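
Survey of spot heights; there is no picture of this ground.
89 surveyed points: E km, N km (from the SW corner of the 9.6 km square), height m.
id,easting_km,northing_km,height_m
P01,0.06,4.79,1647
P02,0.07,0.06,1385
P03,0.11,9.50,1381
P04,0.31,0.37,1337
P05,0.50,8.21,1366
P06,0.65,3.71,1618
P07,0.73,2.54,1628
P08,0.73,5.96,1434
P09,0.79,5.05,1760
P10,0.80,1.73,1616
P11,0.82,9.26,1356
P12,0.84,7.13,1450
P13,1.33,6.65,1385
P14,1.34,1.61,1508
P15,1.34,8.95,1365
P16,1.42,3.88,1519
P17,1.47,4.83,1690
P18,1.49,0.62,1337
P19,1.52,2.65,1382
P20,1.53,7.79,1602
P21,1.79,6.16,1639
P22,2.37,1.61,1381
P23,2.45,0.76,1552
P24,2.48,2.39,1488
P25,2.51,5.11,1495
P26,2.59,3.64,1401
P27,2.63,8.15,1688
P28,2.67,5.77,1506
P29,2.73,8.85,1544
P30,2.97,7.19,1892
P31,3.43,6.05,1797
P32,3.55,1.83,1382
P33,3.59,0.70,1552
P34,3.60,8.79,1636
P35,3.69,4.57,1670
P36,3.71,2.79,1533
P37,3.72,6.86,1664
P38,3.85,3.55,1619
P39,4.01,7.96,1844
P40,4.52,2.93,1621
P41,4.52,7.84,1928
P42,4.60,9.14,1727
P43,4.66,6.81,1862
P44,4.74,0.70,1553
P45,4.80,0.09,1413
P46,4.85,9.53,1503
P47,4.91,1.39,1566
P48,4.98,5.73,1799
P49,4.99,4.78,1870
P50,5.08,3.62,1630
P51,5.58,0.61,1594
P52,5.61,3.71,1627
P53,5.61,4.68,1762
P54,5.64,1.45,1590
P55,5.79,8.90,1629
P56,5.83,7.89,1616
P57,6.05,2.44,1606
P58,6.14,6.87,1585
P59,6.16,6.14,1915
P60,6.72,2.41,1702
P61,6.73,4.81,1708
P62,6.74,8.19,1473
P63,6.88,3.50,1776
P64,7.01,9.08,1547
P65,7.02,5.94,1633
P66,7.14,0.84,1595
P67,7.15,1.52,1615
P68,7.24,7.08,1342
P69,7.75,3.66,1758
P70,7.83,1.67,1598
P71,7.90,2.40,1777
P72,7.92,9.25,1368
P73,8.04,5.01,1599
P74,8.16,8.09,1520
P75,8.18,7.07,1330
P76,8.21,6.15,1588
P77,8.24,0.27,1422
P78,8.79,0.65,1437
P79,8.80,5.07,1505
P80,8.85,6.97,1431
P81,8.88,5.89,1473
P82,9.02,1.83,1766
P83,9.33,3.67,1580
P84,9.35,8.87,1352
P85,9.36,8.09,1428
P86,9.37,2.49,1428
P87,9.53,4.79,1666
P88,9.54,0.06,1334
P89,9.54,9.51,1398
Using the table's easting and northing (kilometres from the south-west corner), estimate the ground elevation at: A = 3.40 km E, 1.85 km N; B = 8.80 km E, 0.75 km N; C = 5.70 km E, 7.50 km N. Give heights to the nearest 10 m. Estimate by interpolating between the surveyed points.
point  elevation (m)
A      1480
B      1460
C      1610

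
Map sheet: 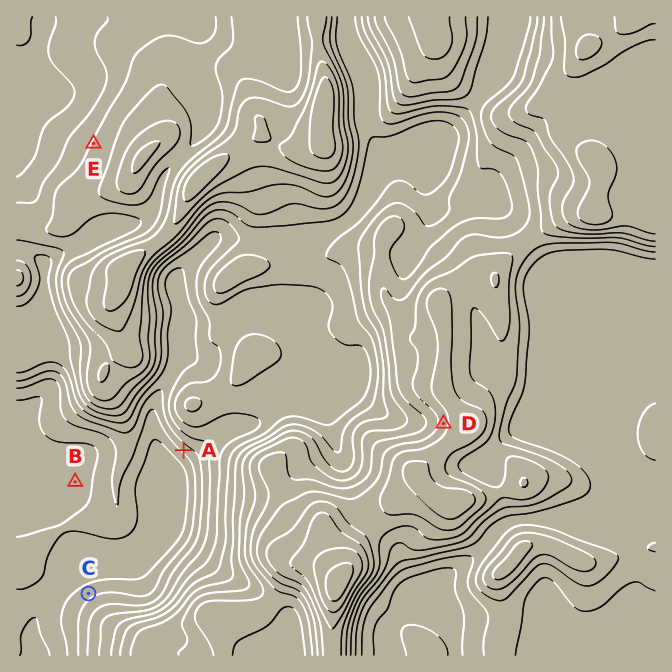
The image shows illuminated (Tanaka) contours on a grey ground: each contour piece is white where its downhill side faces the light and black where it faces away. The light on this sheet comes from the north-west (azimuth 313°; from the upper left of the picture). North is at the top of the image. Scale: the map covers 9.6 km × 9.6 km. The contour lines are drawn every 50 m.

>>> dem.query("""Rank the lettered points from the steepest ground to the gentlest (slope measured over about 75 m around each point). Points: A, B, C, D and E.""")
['A', 'D', 'C', 'E', 'B']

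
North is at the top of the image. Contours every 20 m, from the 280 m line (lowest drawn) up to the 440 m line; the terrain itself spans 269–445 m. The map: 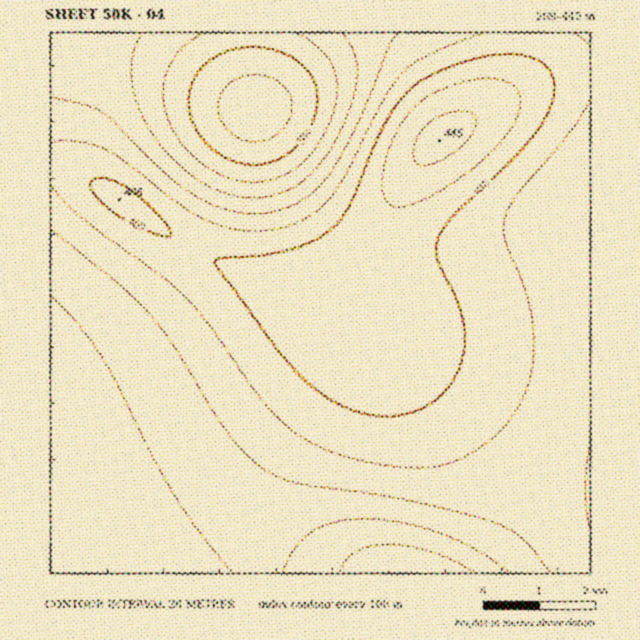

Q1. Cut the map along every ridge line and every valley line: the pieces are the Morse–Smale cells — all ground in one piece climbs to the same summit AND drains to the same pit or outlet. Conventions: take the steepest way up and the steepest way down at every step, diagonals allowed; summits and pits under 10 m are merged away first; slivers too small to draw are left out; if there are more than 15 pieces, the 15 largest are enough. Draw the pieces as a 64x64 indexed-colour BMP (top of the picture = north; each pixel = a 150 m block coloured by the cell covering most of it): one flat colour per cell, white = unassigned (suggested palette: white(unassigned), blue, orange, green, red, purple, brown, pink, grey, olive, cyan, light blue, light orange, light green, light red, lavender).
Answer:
<image width="64" height="64" href="data:image/bmp;base64,Qk12CAAAAAAAAHYAAAAoAAAAQAAAAEAAAAABAAQAAAAAAAAIAAATCwAAEwsAABAAAAAAAAAA////ALR3HwAOf/8ALKAsACgn1gC9Z5QAS1aMAMJ34wB/f38AIr28AM++FwDox64AeLv/AIrfmACWmP8A1bDFACIiIiIiIiIiIiIiIiERERERERERERERERERERERERERIiIiIiIiIiIiIiIiIREREREREREREREREREREREREREiIiIiIiIiIiIiIiIhERERERERERERERERERERERERESIiIiIiIiIiIiIiIiERERERERERERERERERERERERERIiIiIiIiIiIiIiIiIREREREREREREREREREREREREREiIiIiIiIiIiIiIiIhERERERERERERERERERERERERESIiIiIiIiIiIiIiIiERERERERERERERERERERERERERIiIiIiIiIiIiIiIiIhEREREREREREREREREREREREREiIiIiIiIiIiIiIiIiERERERERERERERERERERERERESIiIiIiIiIiIiIiIiIRERERERERERERERERERERERERIiIiIiIiIiIiIiIiIiEREREREREREREREREREREREREiIiIiIiIiIiIiIiIiIRERERERERERERERERERERERESIiIiIiIiIiIiIiIiIhERERERERERERERERERERERERIiIiIiIiIiIiIiIiIiIREREREREREREREREREREREREiIiIiIiIiIiIiIiIiIiERERERERERERERERERERERESIiIiIiIiIiIiIiIiIiIRERERERERERERERERERERERIiIiIiIiIiIiIiIiIiIiEREREREREREREREREREREREiIiIiIiIiIiIiIiIiIiIhERERERERERERERERERERESIiIiIiIiIiIiIiIiIiIiERERERERERERERERERERERIiIiIiIiIiIiIiIiIiIiIhEREREREREREREREREREREiIiIiIiIiIiIiIiIiIiIiIRERERERERERERERERERESIiIiIiIiIiIiIiIiIiIiIhERERERERERERERERERERIiIiIiIiIiIiIiIiIiIiIiIREREREREREREREREREREiIiIiIiIiIiIiIiIiIiIiIhERERERERERERERERERESIiIiIiIiIiIiIiIiIiIiIiIRERERERERERERERERERIiIiIiIiIiIiIiIiIiIiIiIhEREREREREREREREREREiIiIiIiIiIiIiIiIiIiIiIiIRERERERERERERERERESIiIiIiIiIiIiIiIiIiIiIiIhERERERERERERERERERIiIiIiIiIiIiIiIiIiIiIiIiEREREREREREREREREREiIiIiIiIiIiIiIiIiIiIiIiIRERERERERERERERERESIiIiIiIiIiIiIiIiIiIiIiIRERERERERERERERERERIiIiIiIiIiIiIiIiIiIiIiMxEREREREREREREREREREiIiIiIiIiIiIiIiIiIiIiMzERERERERERERERERERESIiIiIiIiIiIiIiIiIiIjMzMRERERERERERERERERERIiIiIiIiIiIiIiIiIiMzMzMxEREREREREREREREREREiIiIiIiIiIiIiIiMzMzMzMzMRERERERERERERERERESIiIiIiIiIiIiIjMzMzMzMzMxERERERERERERERERERIiIiIiIiIiIiMzMzMzMzMzMzMREREREREREREREREREiIiIiIiIiIiMzMzMzMzMzMzMxERERERERERERERERESIiIiIiIiIjMzMzMzMzMzMzMzMRERERERERERERERERIiIiIiIiIjMzMzMzMzMzMzMzMzEREREREREREREREREiIiIiIiIzMzMzMzMzMzMzMzMzMRERERERERERERERESIiIiIiIzMzMzMzMzMzMzMzMzMzERERERERERERERERIiIiIiMzMzMzMzMzMzMzMzMzMzMREREREREREREREREiIiIiMzMzMzMzMzMzMzMzMzMzMzERERERERERERERESIiIjMzMzMzMzMzMzMzMzMzMzMzMxERERERERERERERIiIjMzMzMzMzMzMzMzMzMzMzMzMzEREREREREREREREiIzMzMzMzMzMzMzMzMzMzMzMzMzMxERERERERERERETMzMzMzMzMzMzMzMzMzMzMzMzMzMzMRERERERERERERMzMzMzMzMzMzMzMzMzMzMzMzMzMzMxEREREREREREREzMzMzMzMzMzMzMzMzMzMzMzMzMzMzMRERERERERERETMzMzMzMzMzMzMzMzMzMzMzMzMzMzMzERERERERERERMzMzMzMzMzMzMzMzMzMzMzMzMzMzMzMzEREREREREREzMzMzMzMzMzMzMzMzMzMzMzMzMzMzMzMxERERERERETMzMzMzMzMzMzMzMzMzMzMzMzMzMzMzMzMxERERERERMzMzMzMzMzMzMzMzMzMzMzMzMzMzMzMzMzMREREREREzMzMzMzMzMzMzMzMzMzMzMzMzMzMzMzMzMzMRERERETMzMzMzMzMzMzMzMzMzMzMzMzMzMzMzMzMzMxERERERMzMzMzMzMzMzMzMzMzMzMzMzMzMzMzMzMzMzMREREREzMzMzMzMzMzMzMzMzMzMzMzMzMzMzMzMzMzMzERERETMzMzMzMzMzMzMzMzMzMzMzMzMzMzMzMzMzMzMRERERMzMzMzMzMzMzMzMzMzMzMzMzMzMzMzMzMzMzMxEREREzMzMzMzMzMzMzMzMzMzMzMzMzMzMzMzMzMzMzERERETMzMzMzMzMzMzMzMzMzMzMzMzMzMzMzMzMzMzMRERER"/>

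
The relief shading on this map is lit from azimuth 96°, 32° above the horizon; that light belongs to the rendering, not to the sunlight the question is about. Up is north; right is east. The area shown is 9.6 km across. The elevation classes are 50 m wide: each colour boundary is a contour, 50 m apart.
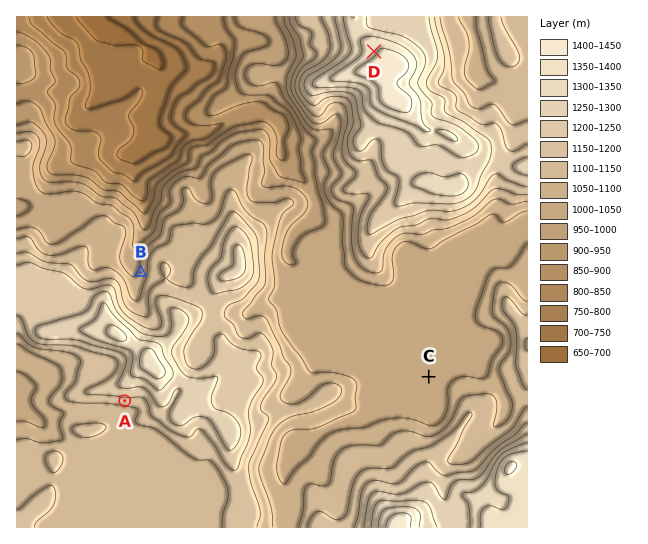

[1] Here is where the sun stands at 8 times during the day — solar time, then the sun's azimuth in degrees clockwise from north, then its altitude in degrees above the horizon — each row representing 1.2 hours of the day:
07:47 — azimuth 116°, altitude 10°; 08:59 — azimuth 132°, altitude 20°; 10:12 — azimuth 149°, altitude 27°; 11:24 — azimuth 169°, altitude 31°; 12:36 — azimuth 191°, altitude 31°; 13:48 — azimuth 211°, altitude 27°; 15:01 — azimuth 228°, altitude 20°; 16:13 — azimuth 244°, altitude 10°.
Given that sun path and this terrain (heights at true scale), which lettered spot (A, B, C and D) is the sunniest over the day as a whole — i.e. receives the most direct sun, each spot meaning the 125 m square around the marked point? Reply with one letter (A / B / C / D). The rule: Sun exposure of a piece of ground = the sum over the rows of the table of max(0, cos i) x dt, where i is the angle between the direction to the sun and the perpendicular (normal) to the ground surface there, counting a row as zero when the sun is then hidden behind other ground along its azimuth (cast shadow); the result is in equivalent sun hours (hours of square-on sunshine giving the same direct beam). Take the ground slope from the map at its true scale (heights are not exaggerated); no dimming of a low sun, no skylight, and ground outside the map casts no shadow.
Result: A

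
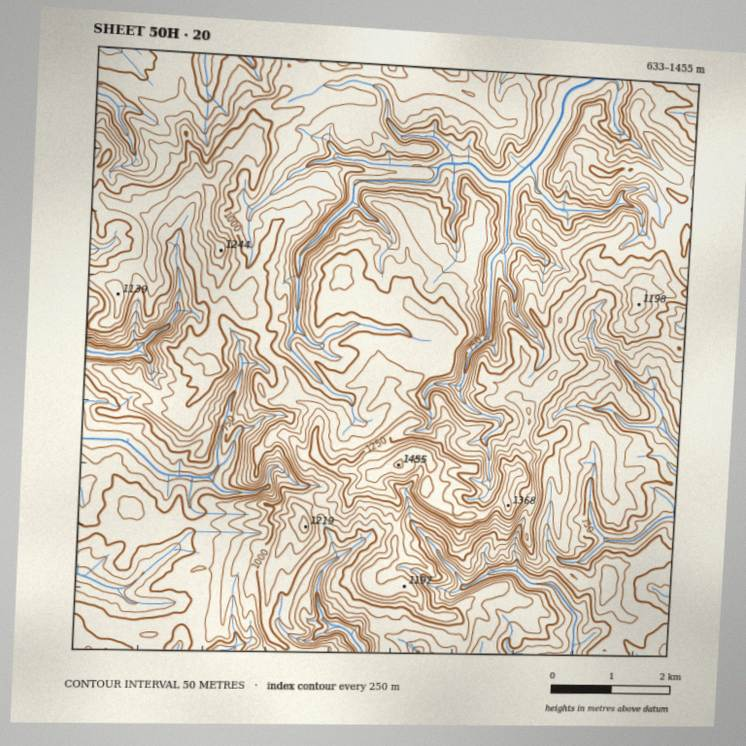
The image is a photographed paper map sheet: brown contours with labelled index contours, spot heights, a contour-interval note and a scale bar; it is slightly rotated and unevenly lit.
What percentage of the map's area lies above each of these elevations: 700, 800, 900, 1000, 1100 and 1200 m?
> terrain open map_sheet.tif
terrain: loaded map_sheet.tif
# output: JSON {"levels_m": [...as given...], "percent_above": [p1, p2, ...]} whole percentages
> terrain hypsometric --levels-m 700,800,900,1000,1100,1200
{"levels_m": [700, 800, 900, 1000, 1100, 1200], "percent_above": [91, 70, 50, 27, 9, 4]}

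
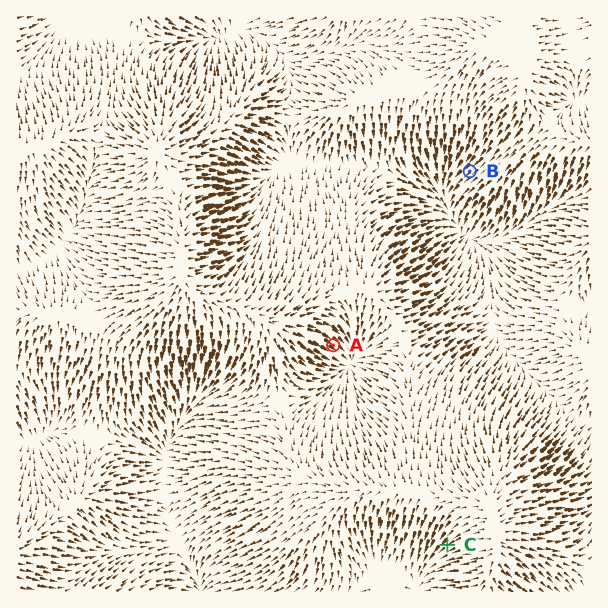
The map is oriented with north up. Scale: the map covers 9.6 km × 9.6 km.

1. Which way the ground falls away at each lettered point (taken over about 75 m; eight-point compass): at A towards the SE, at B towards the SW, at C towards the SW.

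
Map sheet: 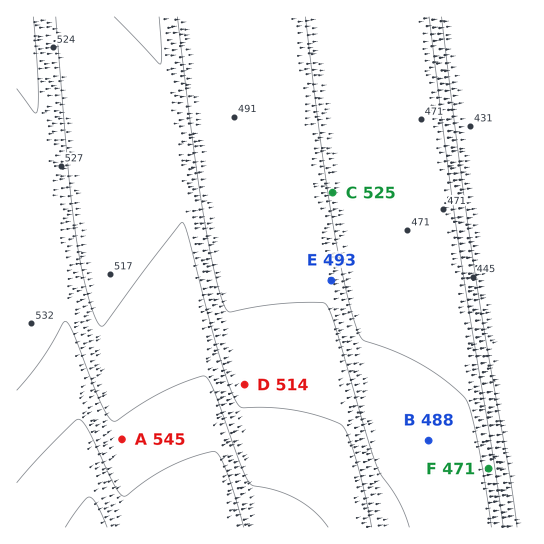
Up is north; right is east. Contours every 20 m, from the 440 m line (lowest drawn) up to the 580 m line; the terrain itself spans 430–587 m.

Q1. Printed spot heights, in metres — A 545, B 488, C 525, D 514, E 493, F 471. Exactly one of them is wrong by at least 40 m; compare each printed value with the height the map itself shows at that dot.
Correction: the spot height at C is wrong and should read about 475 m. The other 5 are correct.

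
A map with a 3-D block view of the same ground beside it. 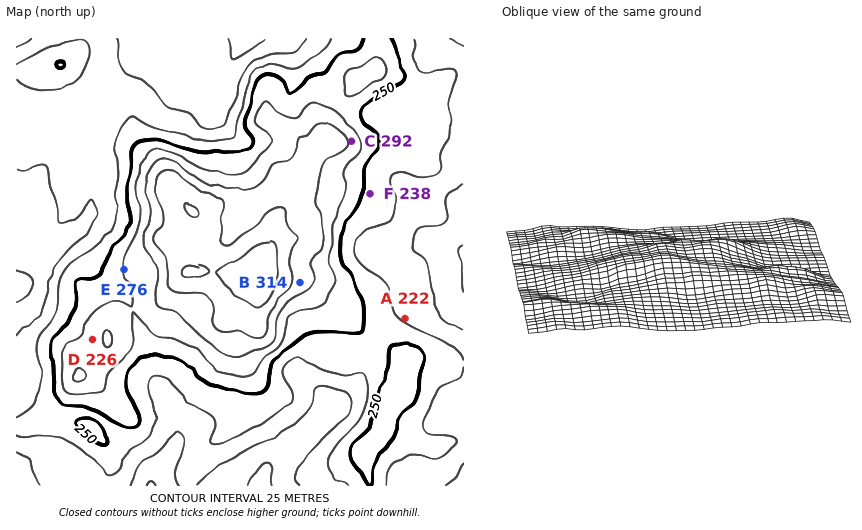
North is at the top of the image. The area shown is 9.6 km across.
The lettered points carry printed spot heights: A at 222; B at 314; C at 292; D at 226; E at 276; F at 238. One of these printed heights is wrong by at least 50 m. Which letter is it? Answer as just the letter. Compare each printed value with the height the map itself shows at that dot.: D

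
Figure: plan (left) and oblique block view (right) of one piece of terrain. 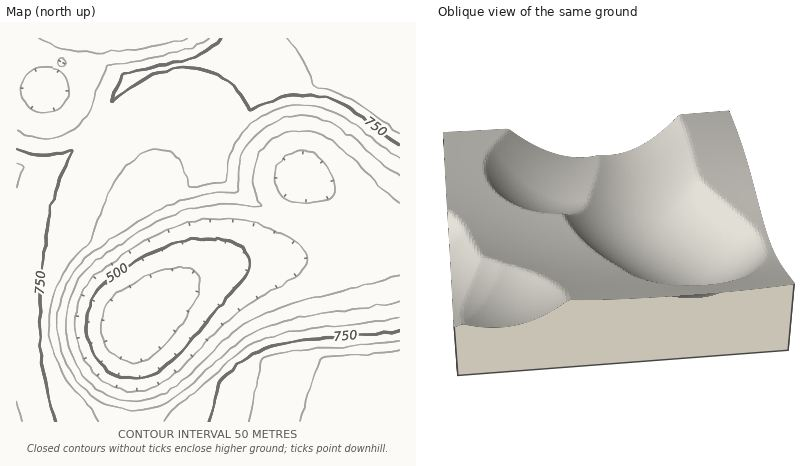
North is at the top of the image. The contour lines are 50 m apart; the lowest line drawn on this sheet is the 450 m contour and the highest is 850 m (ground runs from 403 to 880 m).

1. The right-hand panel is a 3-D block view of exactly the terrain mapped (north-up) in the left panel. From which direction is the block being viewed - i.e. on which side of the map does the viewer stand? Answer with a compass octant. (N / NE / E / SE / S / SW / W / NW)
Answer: W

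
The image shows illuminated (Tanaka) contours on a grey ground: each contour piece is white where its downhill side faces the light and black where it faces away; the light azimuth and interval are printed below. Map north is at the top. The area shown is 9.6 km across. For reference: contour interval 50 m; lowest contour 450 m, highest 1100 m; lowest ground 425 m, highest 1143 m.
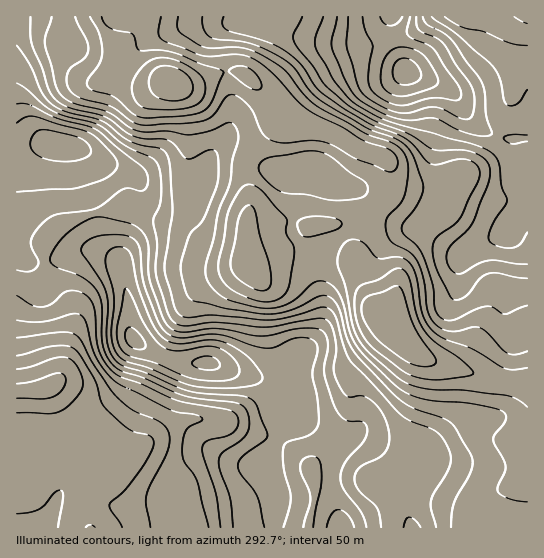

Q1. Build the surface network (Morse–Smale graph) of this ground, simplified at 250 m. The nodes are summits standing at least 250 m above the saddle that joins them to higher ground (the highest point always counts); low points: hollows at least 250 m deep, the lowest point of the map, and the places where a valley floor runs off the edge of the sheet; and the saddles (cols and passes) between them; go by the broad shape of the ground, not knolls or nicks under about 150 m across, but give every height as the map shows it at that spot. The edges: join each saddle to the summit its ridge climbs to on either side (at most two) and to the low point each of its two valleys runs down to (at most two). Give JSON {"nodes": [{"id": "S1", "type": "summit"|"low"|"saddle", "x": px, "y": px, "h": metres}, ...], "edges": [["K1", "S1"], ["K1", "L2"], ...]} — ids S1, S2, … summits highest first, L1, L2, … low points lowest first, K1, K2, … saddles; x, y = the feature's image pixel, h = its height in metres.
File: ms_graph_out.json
{"nodes": [
{"id": "S1", "type": "summit", "x": 174, "y": 82, "h": 1143},
{"id": "S2", "type": "summit", "x": 49, "y": 387, "h": 1015},
{"id": "L1", "type": "low", "x": 406, "y": 71, "h": 425},
{"id": "L2", "type": "low", "x": 134, "y": 339, "h": 484},
{"id": "K1", "type": "saddle", "x": 245, "y": 165, "h": 920},
{"id": "K2", "type": "saddle", "x": 94, "y": 214, "h": 702}],
"edges": [["K1", "S1"], ["K1", "L1"], ["K1", "L2"], ["K2", "S1"], ["K2", "S2"], ["K2", "L2"]]}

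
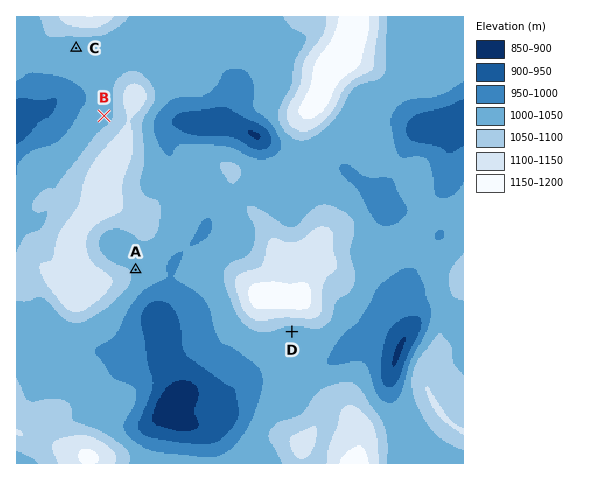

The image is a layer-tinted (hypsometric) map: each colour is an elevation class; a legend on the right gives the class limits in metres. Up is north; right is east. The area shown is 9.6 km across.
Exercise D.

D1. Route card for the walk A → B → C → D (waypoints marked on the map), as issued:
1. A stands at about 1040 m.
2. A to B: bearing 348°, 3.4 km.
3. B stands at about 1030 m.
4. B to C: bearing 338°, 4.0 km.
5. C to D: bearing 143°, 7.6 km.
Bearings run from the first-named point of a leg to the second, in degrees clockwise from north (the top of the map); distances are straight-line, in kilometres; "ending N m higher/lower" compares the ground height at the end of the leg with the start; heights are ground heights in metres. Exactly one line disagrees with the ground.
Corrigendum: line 4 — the distance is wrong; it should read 1.6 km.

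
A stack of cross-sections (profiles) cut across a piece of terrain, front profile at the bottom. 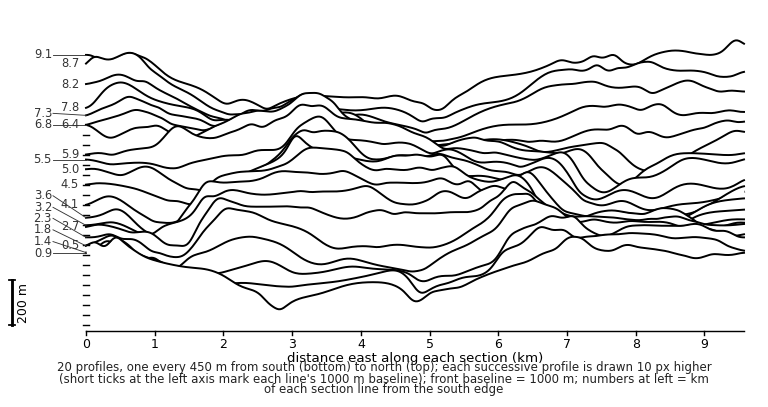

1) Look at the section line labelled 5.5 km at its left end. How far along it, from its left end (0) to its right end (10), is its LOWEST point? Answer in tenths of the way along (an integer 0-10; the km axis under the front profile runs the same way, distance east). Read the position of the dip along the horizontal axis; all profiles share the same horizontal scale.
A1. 8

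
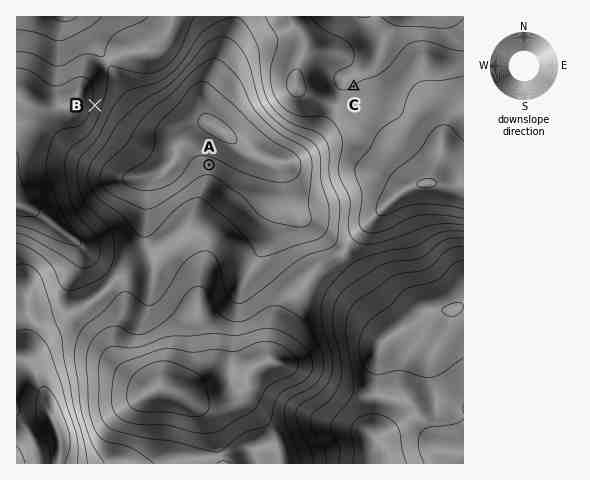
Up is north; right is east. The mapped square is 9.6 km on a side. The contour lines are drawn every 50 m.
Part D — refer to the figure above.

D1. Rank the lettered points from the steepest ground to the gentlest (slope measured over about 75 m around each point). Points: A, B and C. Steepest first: B A C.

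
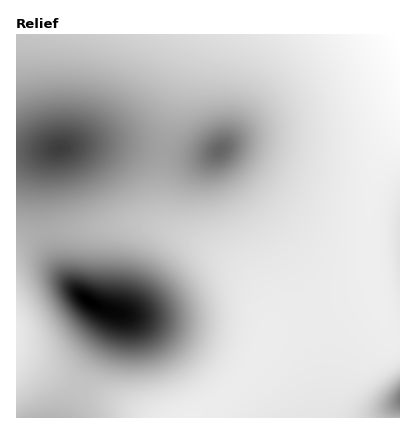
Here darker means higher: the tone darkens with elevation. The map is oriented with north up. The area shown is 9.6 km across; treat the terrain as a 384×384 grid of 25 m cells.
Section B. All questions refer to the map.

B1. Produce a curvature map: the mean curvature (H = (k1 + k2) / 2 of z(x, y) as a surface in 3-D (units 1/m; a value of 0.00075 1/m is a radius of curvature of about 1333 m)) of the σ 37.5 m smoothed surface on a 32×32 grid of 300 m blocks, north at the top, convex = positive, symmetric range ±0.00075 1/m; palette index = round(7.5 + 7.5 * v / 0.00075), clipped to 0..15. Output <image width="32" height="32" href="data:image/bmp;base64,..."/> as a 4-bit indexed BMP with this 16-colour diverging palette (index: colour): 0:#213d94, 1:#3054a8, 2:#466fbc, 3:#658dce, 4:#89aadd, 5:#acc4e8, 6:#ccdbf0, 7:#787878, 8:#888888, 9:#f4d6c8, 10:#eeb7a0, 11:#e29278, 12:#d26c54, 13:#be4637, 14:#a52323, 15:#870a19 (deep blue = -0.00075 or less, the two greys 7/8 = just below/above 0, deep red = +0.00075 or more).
<image width="32" height="32" href="data:image/bmp;base64,Qk12AgAAAAAAAHYAAAAoAAAAIAAAACAAAAABAAQAAAAAAAACAAATCwAAEwsAABAAAAAAAAAAlD0hAKhUMAC8b0YAzo1lAN2qiQDoxKwA8NvMAHh4eACIiIgAyNb0AKC37gB4kuIAVGzSADdGvgAjI6UAGQqHAIiIh3d3d3d3d3d3iHd3eKt3iId3d3d3d3d3d3h3d3eMd3d3d3d3d3d3d3d4h3d2V3d3d3d3d3d3d3d3d4h3d1R3d3dnd3d3d3d3d3eIh3d1d3dmd4iIiHd3d3d3iIiHd3d2Z3iZmZiHd3d3d4iIh3d2Zmeaq6qYh3d3d3eIiId3dmZpu7u6mId3d3d3iIiHd3Zmr+qqqph3d3d3d4iId3d2af+omZmHd3d3d3eIiHd3d4zpd4iId3d3d3d3iIh3d3eahmd3d3d3d3d3d3iHd3d4h2Zmd3d3d3d3d3d3h3d3d3dmZmd3d3d3d3d3d3d3d3d3dnd3d3d3d3d3d3d3d3d3d3d3d3d3d3d3d3d3d3d3d3d3d3d3d3d3d3d3d3d3d3d3d3d3d3d3d3d3d3d3d3eIiIh3d3d3iId3d3d3d3d3iIiIiId3d4mYd3d3d3d3d4mZmYiId3eKu4d3d3d3d3eJq6mYiId3ec2od3d3d3d3iJmZmIiHd3ibqId3d3d3d4iIiIiIh3d3eIiHd3d3d3eIiIiIiId3d3eIh3d3d3d3d3d3d3d3d3d3d3d3d3d3d3d3d3d3d3d3d3d3d3d3d3d3d3d3d3d3d3d3d3d3d3d3d3d3d3d3d3d3d3d3d3d3d3d3d3d3d3d3d3d3d3d3d3d3d3d3d3d3d3d3d3d3d3d3"/>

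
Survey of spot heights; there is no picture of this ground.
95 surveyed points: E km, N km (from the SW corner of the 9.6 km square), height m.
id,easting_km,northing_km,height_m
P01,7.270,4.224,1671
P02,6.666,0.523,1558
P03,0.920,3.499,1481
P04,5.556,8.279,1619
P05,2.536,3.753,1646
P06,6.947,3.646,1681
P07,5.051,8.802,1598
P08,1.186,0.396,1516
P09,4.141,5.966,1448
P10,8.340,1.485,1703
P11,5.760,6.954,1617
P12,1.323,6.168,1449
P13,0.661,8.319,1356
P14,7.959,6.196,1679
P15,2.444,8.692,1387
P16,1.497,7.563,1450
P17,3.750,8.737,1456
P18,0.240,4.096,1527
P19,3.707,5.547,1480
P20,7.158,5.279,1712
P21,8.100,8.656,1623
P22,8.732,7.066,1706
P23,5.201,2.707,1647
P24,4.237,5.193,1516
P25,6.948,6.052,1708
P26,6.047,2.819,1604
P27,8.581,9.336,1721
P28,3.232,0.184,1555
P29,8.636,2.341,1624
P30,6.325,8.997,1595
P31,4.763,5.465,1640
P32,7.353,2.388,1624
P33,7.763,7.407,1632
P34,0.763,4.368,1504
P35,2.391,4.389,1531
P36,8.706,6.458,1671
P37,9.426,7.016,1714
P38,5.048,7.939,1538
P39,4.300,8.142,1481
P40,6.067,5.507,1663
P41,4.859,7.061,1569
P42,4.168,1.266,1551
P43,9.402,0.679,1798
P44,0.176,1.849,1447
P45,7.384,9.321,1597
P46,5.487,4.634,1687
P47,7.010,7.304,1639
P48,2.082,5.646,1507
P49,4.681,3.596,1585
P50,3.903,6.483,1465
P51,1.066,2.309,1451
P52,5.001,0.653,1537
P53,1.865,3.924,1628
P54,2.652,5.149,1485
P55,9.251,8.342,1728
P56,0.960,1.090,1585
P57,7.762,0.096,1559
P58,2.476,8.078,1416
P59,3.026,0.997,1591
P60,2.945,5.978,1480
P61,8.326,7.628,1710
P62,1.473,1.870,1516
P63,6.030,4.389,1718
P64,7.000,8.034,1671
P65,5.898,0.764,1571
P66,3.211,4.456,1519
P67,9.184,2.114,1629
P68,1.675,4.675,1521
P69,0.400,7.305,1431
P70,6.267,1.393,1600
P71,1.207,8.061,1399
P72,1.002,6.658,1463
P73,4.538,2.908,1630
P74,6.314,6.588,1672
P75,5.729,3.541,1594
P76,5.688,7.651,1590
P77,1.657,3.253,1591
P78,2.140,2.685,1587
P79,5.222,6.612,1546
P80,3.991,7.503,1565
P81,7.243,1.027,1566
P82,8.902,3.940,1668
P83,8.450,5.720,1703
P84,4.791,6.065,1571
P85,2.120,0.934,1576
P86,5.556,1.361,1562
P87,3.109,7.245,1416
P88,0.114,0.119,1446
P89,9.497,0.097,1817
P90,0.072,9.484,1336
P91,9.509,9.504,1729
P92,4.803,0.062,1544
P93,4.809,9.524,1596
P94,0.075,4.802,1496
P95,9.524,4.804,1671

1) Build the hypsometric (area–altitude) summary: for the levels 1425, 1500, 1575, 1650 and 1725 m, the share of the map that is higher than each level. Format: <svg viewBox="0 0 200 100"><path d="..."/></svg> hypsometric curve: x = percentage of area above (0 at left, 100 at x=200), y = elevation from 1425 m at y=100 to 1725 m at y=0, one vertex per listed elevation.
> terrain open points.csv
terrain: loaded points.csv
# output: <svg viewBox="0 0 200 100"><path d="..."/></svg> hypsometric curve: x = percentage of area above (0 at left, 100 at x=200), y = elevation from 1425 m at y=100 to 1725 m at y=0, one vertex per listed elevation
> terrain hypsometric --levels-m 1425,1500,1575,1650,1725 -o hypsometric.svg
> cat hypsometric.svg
<svg viewBox="0 0 200 100"><path d="M184 100l-34-25-41-25-55-25-48-25"/></svg>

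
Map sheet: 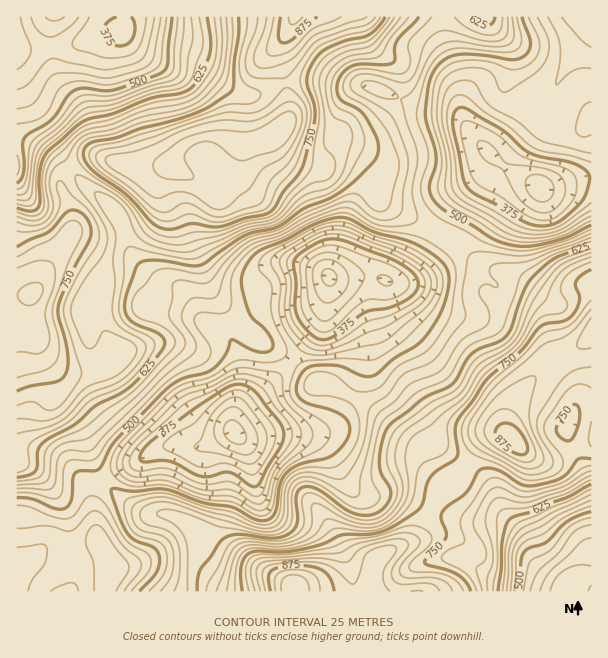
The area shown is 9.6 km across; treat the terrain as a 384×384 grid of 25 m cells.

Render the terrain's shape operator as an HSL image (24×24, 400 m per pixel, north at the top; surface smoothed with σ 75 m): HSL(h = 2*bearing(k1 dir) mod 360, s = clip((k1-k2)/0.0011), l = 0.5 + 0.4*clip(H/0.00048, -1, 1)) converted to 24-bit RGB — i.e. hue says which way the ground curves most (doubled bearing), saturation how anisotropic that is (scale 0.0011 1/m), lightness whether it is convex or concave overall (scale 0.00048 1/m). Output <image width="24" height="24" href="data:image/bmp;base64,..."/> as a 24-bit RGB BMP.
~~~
<image width="24" height="24" href="data:image/bmp;base64,Qk32BgAAAAAAADYAAAAoAAAAGAAAABgAAAABABgAAAAAAMAGAAATCwAAEwsAAAAAAAAAAAAAY5J0l490uJ6DNk95JGdIh3dIqkFlarJ8WkCZpGHCvfT11+v0vpnfYDu7xFplL7sSF3so14auz3GU6CshVruKVS14OVRcOXtWTHxKfoldmrJsezOBbisiKkoVXHw6lshnH2OEzf70uvv6zVDH60qVyx3Tv7Hx/8zyDrpxL1IGaUYU6vHIki5kWiJYX6l7Q4GMlHCEc3dBlr9AKBM4wmutl5LMNNuxoevPR/H0KvpTKQoYQxMAnY0NYO6MLZuu7kuk/pbMymjXXr+iv5xUzBN5T4M9iZ1HKkIoWUonkctpa6jAGiJ+h/Xz1N73z+/8f7XoxFSjiEs1LQAz35ltz/zUL6UwJBMPHyMQ+HZAuWxXtYZdd3REmhhVxZRWg2xBRX9bSuSxeva2UTFyP+OYAv+ZUpU/yqowPyIkon08gh54AgRo1vXb5MSdcQ9apDqIMFVgi9FUwpmoxJ6omy+Pgypp27ScsbfXbli7n7bldi9GbDJXlutOGCkKCi0GoJYrVjkwWcJVWiFsIHJvseQks0IgfkJ/jkajtZS7gsmCUJB90x5GmhBRctGrzv3sgYfw3DP/vDMqm1E9OKVyxZZ4nGRdK2E6MVsgYas0M1chIxEYTF4teYAbl5UoSl0+R2Rumr2qzq/AcTaXnVTPwL7q1PfpqtFZNBs4az6bXW2m58jXWKivgHZSuH1zbpWVQnRtnqJIJkksLjBTjV6Ds5xlebZTTop0K8+qW6h7koRnenK/RVrK1qWl1LRyyS1GRW5yLFlhX396hLJg1HXPu2fGoLR8hHOZcEyGoF1LVIpCGUpJLKxzhqHZ393uhcPYR4mmald9ZalnU3hbQDVRw7iL4Jmsv32VrWqXOGNuoYKni8CVOILAsnLQ7M/hine6TleviaPVspHkPT7Wb8ahAN2RieDf2H3Vc1GWW4eanIJ+dVJzSJCIVMWO03TT6Z69wXS1lGamf5iisd2sLSV2V556rePX0aDxqJvkV2jImTqXbHy6ueDLXdS8Gzk/iEBKs3B/W2KHiWRkgWuBWqtbT304Gysm46yGpYHP63zku7dlo9JBHhg5tNJsN20iUzIfpnoxVSMxbatSWLGPydVrRG84IiZARHJyna93T2+imGq3sVmZs31HbYBFJk9hqtpkb2MuODOUyaq83pyWHUJVtMxopz6HSIqDmVFblkNLa85pSl961cqkZZyuHkBcNzJbt8ZAOUMmKiQVgk8uyKWKkqyFK1ZlZrpw0mqyQb5esoGd3oSMpEyoOqVTpkeNcSo4ZDMllcxcj7E4HlUhgLUZikoZIhEYM0cjn4sjNhkRS04jLaMmV85QjrjEc7blNorip7Lf1cbvY6TA53vK3KexdLS/WBWBxjaDkb6Xs29j0n8sVEUial4OY3ogHzgqKkUoezIkUKxHYtnDhuLVgNvAZ9imQbSiJZisTX2ysmCEFQuoxxAh8+3Yf0K9MwAw26lll8iVkjOn7s/dsmbn1+7wZXPPaUinF1OBmLrYzvLtdeXob9vTic3Ig3mjdndQKUAmGSATdY0uMwAo8/+Dw+skMwARQI8Ztu/Aql6QXLHNm7jQuJHW3bPLnDvHrXfTJaPcT+HWuMybTqFUSpgvNWYvZTw1l2w+OyooPjsmXHgrOxdq+PnSkwBvooPz0Pr7f4i+m6TBb7Gxf0lmrJtorl9RebuHR3zUw6HYL4GPwryVoXael8KAKlh0XkRnpDIyUBYYPmEkTXgnAPjgib7cvZ750+34v4/loIXW45zivV6/an6soJHH1ZXHwtaJGGBntXCBZ46xgLOTlX+ivNOvOxxnUiVEey1Kr53Rkp3ajbPMPZB8I0QvlMpXfp9Ym2mdeaieWoPC3abvzaPkY2a5x4DX9dbWH2y1ZZ/DiYe6pHOiqKBfuqhCKgcsfTZga8ikgsitYGWaqY+eeVl6SH5vTd1PRJdsUXmGupemb1SYbjU61G01b0AcQ2Ik9/eSw02MGWVJgjAyfhIX4sxLkj1UKBRhiqvBib+LYYFlWG19i5yFbGB+d7mBVrpRW11FOmc3YVsjSRMLbnoymTRW6X2Df7lByvMVdlMqUCoWKBcLQdUny+alXzRdM01VSGYwvqE7XZtNPYh9eZyKeG1Rm8AvWG41Xn9KOkFWaTFWonpmZo9XRENlzsOj7a/N2sGMeEBZfkJiVMyBFeN6tFdcwjG5hzuJkJhOZ+mEiNPSQ3+pXI99p2B1x697SptEW3hFK0FCP1huondtklllV4GCgrZYp1x1+s/Jlki3kXS30dimNpx0PHpqTkCSlljDzejYmPDHTWaialCRhGmE"/>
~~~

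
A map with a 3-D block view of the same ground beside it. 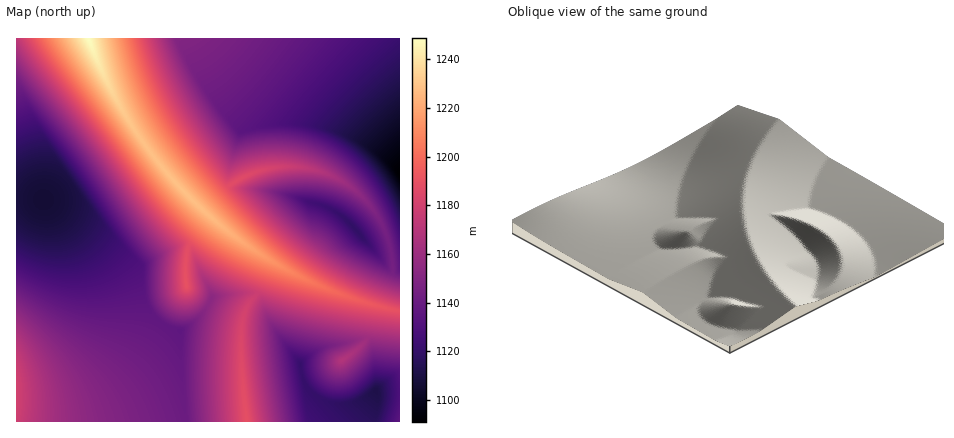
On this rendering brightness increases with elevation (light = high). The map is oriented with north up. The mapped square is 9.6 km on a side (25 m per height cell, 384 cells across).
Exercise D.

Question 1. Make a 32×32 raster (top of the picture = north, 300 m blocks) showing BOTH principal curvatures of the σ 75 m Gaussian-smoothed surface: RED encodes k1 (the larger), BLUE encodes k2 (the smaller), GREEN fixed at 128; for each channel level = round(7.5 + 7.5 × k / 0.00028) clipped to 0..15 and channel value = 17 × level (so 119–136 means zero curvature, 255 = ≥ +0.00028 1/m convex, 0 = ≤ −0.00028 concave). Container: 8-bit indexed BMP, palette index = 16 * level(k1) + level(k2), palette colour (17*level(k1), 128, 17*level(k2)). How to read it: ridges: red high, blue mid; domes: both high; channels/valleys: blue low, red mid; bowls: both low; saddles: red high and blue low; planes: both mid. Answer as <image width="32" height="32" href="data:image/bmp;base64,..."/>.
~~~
<image width="32" height="32" href="data:image/bmp;base64,Qk02CAAAAAAAADYEAAAoAAAAIAAAACAAAAABAAgAAAAAAAAEAAATCwAAEwsAAAABAAAAAAAAAIAAABGAAAAigAAAM4AAAESAAABVgAAAZoAAAHeAAACIgAAAmYAAAKqAAAC7gAAAzIAAAN2AAADugAAA/4AAAACAEQARgBEAIoARADOAEQBEgBEAVYARAGaAEQB3gBEAiIARAJmAEQCqgBEAu4ARAMyAEQDdgBEA7oARAP+AEQAAgCIAEYAiACKAIgAzgCIARIAiAFWAIgBmgCIAd4AiAIiAIgCZgCIAqoAiALuAIgDMgCIA3YAiAO6AIgD/gCIAAIAzABGAMwAigDMAM4AzAESAMwBVgDMAZoAzAHeAMwCIgDMAmYAzAKqAMwC7gDMAzIAzAN2AMwDugDMA/4AzAACARAARgEQAIoBEADOARABEgEQAVYBEAGaARAB3gEQAiIBEAJmARACqgEQAu4BEAMyARADdgEQA7oBEAP+ARAAAgFUAEYBVACKAVQAzgFUARIBVAFWAVQBmgFUAd4BVAIiAVQCZgFUAqoBVALuAVQDMgFUA3YBVAO6AVQD/gFUAAIBmABGAZgAigGYAM4BmAESAZgBVgGYAZoBmAHeAZgCIgGYAmYBmAKqAZgC7gGYAzIBmAN2AZgDugGYA/4BmAACAdwARgHcAIoB3ADOAdwBEgHcAVYB3AGaAdwB3gHcAiIB3AJmAdwCqgHcAu4B3AMyAdwDdgHcA7oB3AP+AdwAAgIgAEYCIACKAiAAzgIgARICIAFWAiABmgIgAd4CIAIiAiACZgIgAqoCIALuAiADMgIgA3YCIAO6AiAD/gIgAAICZABGAmQAigJkAM4CZAESAmQBVgJkAZoCZAHeAmQCIgJkAmYCZAKqAmQC7gJkAzICZAN2AmQDugJkA/4CZAACAqgARgKoAIoCqADOAqgBEgKoAVYCqAGaAqgB3gKoAiICqAJmAqgCqgKoAu4CqAMyAqgDdgKoA7oCqAP+AqgAAgLsAEYC7ACKAuwAzgLsARIC7AFWAuwBmgLsAd4C7AIiAuwCZgLsAqoC7ALuAuwDMgLsA3YC7AO6AuwD/gLsAAIDMABGAzAAigMwAM4DMAESAzABVgMwAZoDMAHeAzACIgMwAmYDMAKqAzAC7gMwAzIDMAN2AzADugMwA/4DMAACA3QARgN0AIoDdADOA3QBEgN0AVYDdAGaA3QB3gN0AiIDdAJmA3QCqgN0Au4DdAMyA3QDdgN0A7oDdAP+A3QAAgO4AEYDuACKA7gAzgO4ARIDuAFWA7gBmgO4Ad4DuAIiA7gCZgO4AqoDuALuA7gDMgO4A3YDuAO6A7gD/gO4AAID/ABGA/wAigP8AM4D/AESA/wBVgP8AZoD/AHeA/wCIgP8AmYD/AKqA/wC7gP8AzID/AN2A/wDugP8A/4D/AIeHh4eHh4eHh4eHiIiHhYeIiJjXh4eHd4WHh4eHhnV3h4eHh4eHh4eHh4eIiIaFiIiIqMeHh4d2dYWDg4V2dXeHh4eHh4eHh4eHh4iIhoaIiIi4t4eHh3WClJeXlXJkd4eHh4eHh4eHh4eHiIiGhoiIiMinh4eHc5OoqKiHdXN1h4eHh4eHh4eHh4eIiIWGiIiIyKeHh3dxlqjZuYiFhoWHh4eHh4eHh4eHh4eIhYaIiIjYl4eHdWKCpdj4yISHh4eHh4eHh4eHh4eHh4eFhoiIiNiXh3Zxh4eDgIDTpIeIh4eHh4eHh4eHh4eHhnN1h4iI2Jd3coaHh4eHh4WGh4eHh4eHh4eHh4eHh4WTlpKDh4jIt3Rzh4eHh4eHh4eHiIeHh4eHh4eHh4eGk6eop5GFiJjXc4eHh4eHh4eo2Pf3h4eHh4eHh4eHh4SWqMjppWCDg7SUh4eHh5jY9+e3h4eHh4eHh4eHh4eHg4eIuPmShIeHhoeHh6j497eHd3d3d3d3d3eHh4eHh4dzh4i45nCHh4eHh5j496eHd3d3d3Wzd3d3d3d3h4eHhXN0hrjkhIeHh4jY96eHd3d3d3d2gPd3d3d3d3eHh4WEh4eElMOHh4eo+MeHd3d3h4Z2dnCl+Hd3d3d3d3eGg4eHh4eHhoeI2PiXh3d3d3aHh4dwdOfId3d3d3d3doOHh4eHh4eHiOjYh4eHd3d3doeHcXOH94h3d3d3d3dzhoeHh4eHh5j4x4eHh4d3d3d1hIBzh/fIh3d3d3d3dHaHh4eHh4eY+LeHh4eHdnVycGBydofX+IiHd3d3d3V0d4eHh4eHmPi3h4eUonBwcXN2d3eX9/iIh4d3d3d2c3d3h4eHh4j4t4eHh4Pn99enl6fH9/jIiIeHhHd3d3N2d3eHh4eH6NeHh4eHdIaYyPj4+Oi4iIeHh4SEd3d1dHd3d4eHh8jnh4eHh4eGhIiIiIiIh4eHh4aDhXd3d3N3d3d3h4eY94eHh4eHh4dzhoeHh4eHh4aDg4Z3d3d1dXeHh4eHh/enh4eHh4eHdXSDg4ODg4ODhIaHh4d3d3OHh4eHh4e354eHh4eHh3Z0h4eHh4eHh4eHh4eHh4eFhYeHh4eHh/eXh4eHh4d3c4eIiIiHh4eHh4eHh4eHh4OHh4eHh4fYx4eHh4eHh3SGiIiIiIiHh4eHh4eHh4eHhIeHh4eHiPeHh4eHh4d2dIeIiIiIiIiHh4eHh4eHh4eGh4eHh4fI14eHh4eHd3OHiIiIiIiIiIeHh4eHh4eHh4eHh4eHiPiXh4eHh4d1dYiIiIiIiIiIh4eHh4eHh4eHh4eHh4eo54eHh4eHd3OHiIiIiIiIiIiHh4eHh4eHh4c="/>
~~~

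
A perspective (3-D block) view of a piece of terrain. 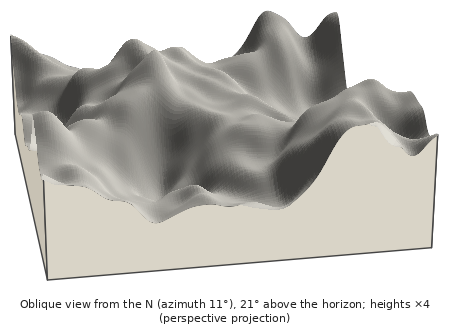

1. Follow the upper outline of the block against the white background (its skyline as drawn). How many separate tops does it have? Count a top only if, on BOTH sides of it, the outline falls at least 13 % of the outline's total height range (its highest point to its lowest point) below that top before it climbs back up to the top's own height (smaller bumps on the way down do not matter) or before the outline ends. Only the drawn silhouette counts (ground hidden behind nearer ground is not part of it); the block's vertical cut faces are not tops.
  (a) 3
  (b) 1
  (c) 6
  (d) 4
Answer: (a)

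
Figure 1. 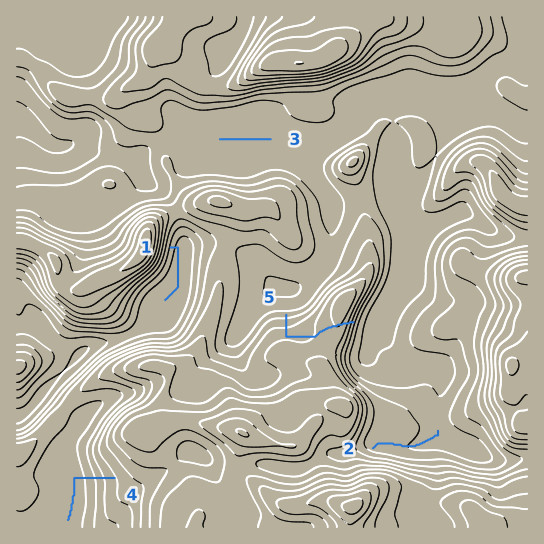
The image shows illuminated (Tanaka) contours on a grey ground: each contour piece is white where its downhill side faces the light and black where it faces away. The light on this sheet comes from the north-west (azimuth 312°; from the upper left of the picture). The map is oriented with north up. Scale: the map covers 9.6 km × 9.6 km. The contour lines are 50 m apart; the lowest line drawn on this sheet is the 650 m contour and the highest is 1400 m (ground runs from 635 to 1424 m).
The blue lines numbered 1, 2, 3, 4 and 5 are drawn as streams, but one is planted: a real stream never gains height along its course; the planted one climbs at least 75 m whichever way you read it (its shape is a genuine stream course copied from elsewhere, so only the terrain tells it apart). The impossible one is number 5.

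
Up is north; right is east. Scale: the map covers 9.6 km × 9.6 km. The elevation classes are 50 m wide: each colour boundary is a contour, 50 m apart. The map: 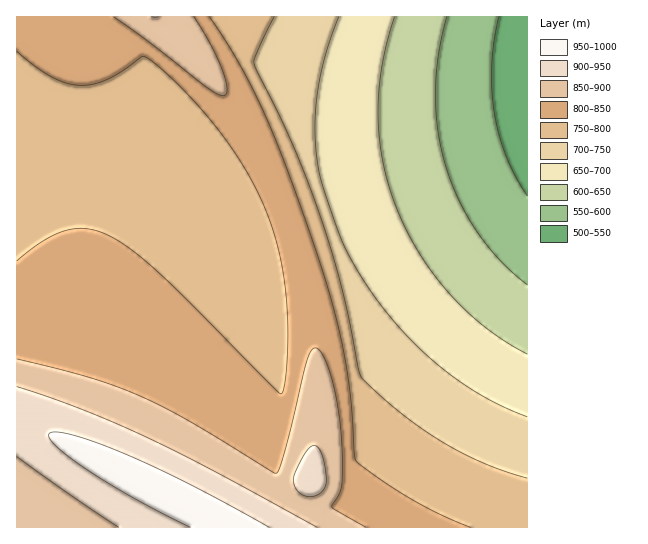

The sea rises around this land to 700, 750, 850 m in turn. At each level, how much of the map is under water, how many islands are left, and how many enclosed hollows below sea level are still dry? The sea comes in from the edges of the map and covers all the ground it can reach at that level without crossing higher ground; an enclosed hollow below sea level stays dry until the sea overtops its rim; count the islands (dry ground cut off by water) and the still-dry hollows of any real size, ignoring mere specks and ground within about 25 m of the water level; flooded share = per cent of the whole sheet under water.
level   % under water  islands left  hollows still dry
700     25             0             0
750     34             0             0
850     83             0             0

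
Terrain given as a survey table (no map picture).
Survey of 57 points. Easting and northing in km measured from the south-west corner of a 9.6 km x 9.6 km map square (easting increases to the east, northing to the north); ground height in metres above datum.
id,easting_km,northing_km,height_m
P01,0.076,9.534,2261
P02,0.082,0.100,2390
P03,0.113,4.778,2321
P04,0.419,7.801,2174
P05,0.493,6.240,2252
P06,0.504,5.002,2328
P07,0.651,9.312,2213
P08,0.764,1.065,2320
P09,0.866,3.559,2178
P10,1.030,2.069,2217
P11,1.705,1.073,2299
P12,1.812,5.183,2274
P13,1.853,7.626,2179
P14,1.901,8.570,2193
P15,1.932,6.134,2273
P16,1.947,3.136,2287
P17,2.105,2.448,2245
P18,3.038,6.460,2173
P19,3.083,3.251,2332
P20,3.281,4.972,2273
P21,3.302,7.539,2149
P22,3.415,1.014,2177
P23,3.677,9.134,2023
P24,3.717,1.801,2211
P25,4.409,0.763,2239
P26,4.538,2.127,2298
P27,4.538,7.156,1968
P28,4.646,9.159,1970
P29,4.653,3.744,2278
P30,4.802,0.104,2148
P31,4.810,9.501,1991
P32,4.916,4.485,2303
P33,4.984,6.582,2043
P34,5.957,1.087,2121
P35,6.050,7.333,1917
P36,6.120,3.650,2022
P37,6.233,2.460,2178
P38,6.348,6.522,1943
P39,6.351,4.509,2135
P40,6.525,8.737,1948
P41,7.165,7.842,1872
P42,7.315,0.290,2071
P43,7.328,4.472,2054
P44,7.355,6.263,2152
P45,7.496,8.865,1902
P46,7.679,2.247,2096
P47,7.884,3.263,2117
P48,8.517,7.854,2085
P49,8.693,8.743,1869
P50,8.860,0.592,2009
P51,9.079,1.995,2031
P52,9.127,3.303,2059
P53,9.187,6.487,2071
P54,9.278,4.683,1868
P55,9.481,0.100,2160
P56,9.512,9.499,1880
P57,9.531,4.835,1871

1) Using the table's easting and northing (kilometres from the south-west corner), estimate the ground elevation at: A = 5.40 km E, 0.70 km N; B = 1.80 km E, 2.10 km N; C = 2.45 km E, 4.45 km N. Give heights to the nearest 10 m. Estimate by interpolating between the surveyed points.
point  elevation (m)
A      2140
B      2270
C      2230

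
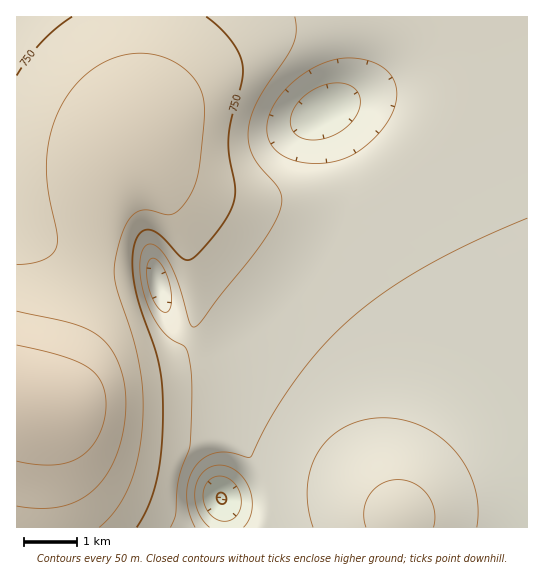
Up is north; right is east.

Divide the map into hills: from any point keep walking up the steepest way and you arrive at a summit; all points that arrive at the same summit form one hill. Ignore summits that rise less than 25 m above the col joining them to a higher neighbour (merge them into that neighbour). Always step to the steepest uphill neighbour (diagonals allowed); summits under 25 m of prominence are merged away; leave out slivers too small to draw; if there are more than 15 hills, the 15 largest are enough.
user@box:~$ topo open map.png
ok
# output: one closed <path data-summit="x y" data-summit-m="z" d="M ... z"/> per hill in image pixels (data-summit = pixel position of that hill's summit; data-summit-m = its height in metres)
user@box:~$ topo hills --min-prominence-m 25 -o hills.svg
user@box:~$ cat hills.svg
<path data-summit="133 145" data-summit-m="844" d="M527 16l-510 0-1 210 9 7 20 11 50 19 19 4 25-2 12 3 5 6 11 39 12 19 20 11 43 10 17 7 63 40 9-1 27-15 15-5 29-6 23 0 34 7 24 9 31 19 13 12z"/><path data-summit="37 405" data-summit-m="947" d="M17 227l-1 300 210 1 1-9-5-20 7 4 14 2 27-1 3-5 8-33 12-25 12-18 27-24-10 1-11-5-22-18-30-17-17-7-39-9-18-8-9-7-9-16-11-39-5-6-12-3-25 2-19-4-50-19z"/><path data-summit="399 517" data-summit-m="719" d="M425 373l-23 0-29 6-31 13-17 12-20 19-12 18-12 25-9 36-5 3-24 0-20-5 4 27 300 1 1-107-14-13-31-19-24-9z"/>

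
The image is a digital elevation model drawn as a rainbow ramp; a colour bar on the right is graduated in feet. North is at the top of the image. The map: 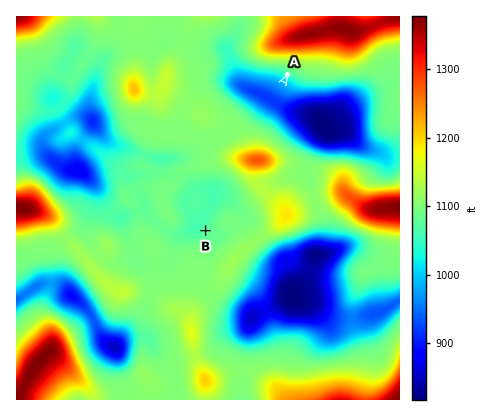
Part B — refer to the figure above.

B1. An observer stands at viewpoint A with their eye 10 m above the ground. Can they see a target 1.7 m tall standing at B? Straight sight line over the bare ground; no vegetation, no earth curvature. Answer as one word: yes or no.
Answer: no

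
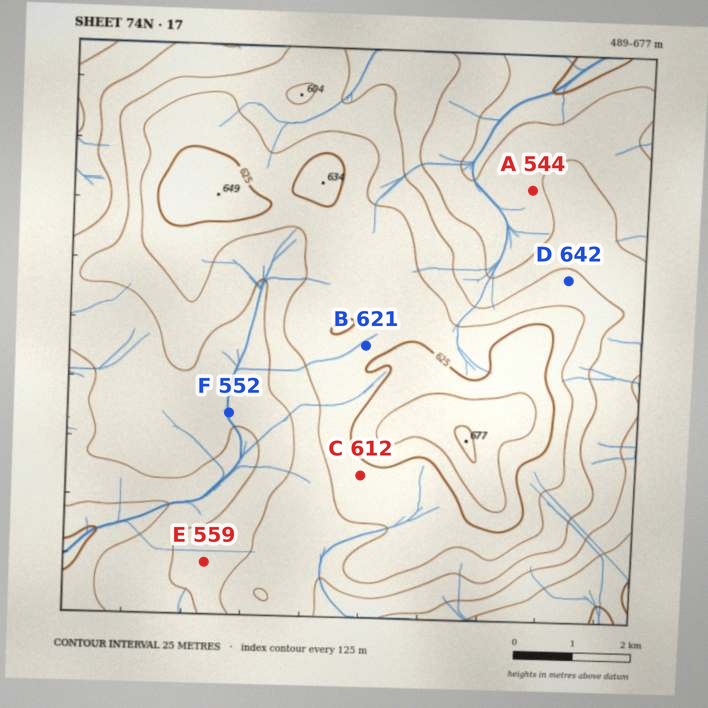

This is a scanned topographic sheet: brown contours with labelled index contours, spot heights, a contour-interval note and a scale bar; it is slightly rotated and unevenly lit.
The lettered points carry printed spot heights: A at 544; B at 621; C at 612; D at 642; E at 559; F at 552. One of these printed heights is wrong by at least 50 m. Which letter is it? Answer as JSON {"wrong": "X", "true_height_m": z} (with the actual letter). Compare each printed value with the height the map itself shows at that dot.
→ {"wrong": "D", "true_height_m": 579}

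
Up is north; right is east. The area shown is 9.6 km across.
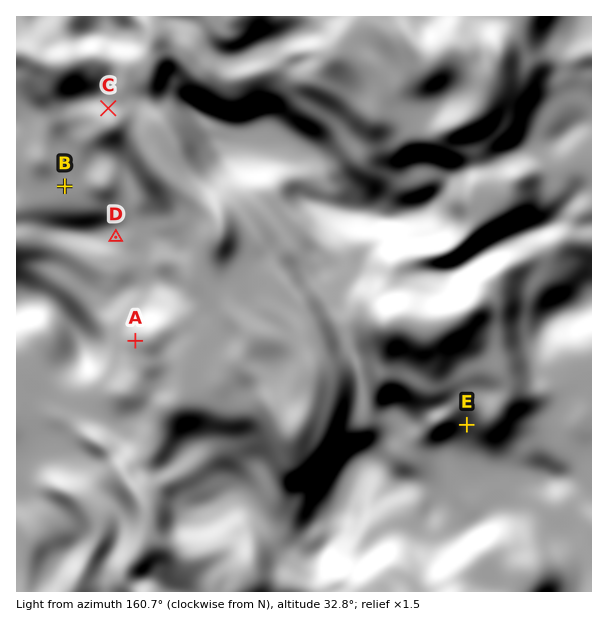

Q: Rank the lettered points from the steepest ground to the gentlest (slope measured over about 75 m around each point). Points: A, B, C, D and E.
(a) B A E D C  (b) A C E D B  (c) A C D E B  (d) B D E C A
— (b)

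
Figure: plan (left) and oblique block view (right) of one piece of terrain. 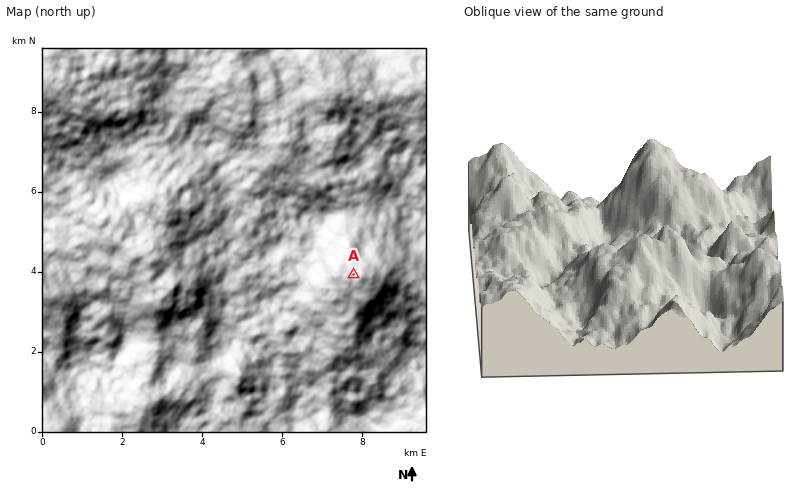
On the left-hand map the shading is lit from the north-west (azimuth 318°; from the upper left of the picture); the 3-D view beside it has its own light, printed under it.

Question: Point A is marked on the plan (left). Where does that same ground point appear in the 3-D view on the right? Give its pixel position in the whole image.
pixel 649 151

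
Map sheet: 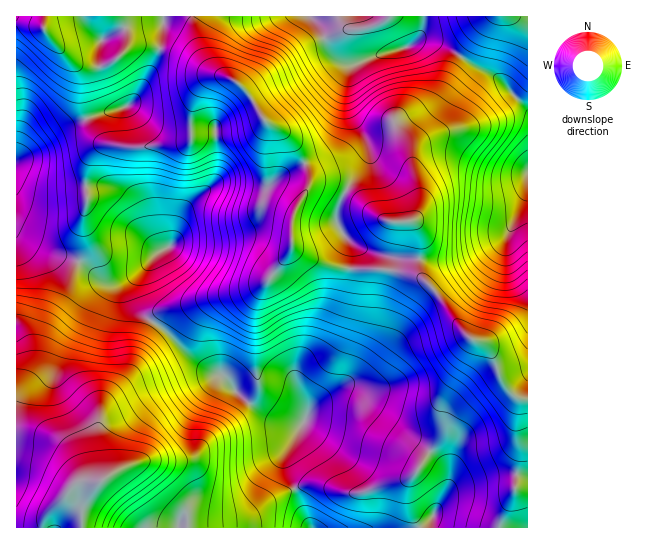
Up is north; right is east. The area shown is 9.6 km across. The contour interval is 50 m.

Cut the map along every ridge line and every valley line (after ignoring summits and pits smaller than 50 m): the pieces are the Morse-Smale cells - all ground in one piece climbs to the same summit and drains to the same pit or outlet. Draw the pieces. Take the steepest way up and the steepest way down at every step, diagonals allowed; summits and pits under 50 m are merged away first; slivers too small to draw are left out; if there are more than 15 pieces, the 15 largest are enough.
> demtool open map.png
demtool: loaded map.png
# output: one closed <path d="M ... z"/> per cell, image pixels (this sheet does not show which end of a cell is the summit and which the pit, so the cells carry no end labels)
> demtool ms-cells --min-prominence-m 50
<path d="M153 321l-13 25-11 28-20 21-8 14-2 12 0 25 5 32 21-11 16-3 18 17 10 14 21 21 9 1 44-1 12-5 12-10 27-12-9-23 0-9 18-32-28-5-17-9-25-22-8-12-16-6-15-11-32-32z"/><path d="M351 268l-2 2-4 31-16 42-8 9-12 7-12 14 0 12 10 22 0 7 11-11 11-6 12-2 8 1 22 13 27 22 32 20 14-20 5-22 25-25 21-13 2-2-1-7-7-13-6-6-9-3-9-6-26-39-18-18-32-8z"/><path d="M191 16l-27 1-1 18-6 23-18 36-10 11-58 19-13 7-42 30 0 72 5 4 32 16 24 8 3-2 5-13-2-28 4-13 0-38 6-14 10-8 47 2 29-3 10-3 2-8 32 2 22-3 10-4 9-7-19-32-11-9-19-8-8-9-11-25z"/><path d="M461 56l-22 41-10 10-20 12-6 6 0 8 8 16 2 21 7 24-1 17-8 10 8 9 0 28 4 2 36-1 44-20 5-5 13-27 7-18 0-79-29-31-24-12z"/><path d="M265 120l-10 8-10 4-22 3-32-2-2 8-10 3-29 3-47-2-5 3-7 9-4 10 0 38-4 13 2 28-6 16 27 21 16 0 15-8 18-20 17-10 8-27 5-9 14-14 14-10 24-1 12 3 18 0 18-14 20-9-5-11-9-14-8-7z"/><path d="M293 247l-24 32-6 5-17 7-29 5-50 13-10 7-4 6 9 6 32 32 15 11 16 6 8 12 25 22 17 9 27 4 5-7 0-10-10-22 0-12 12-14 12-7 8-9 16-42 6-32-17-2-21-7-18-9z"/><path d="M81 263l-4 0-10 32-20 32-6 18-2 20-23 32 0 37 29 3 14 6 14 18 10 19 18 1 3-3-5-32 0-25 2-12 8-14 20-21 23-52-15-13-5-11 0-12 11-15-1-2-20 14-12 1-11-5z"/><path d="M163 16l-146 0-1 143 9-3 29-23 17-9 58-19 10-11 18-36 6-23z"/><path d="M305 164l-20 9-18 14-50-3-18 11-16 18-11 32-17 10-19 23-4 8 0 12 5 11 16 12 4-5 10-7 50-13 29-5 21-10 20-24 5-11 1-32 16-31 0-8z"/><path d="M310 16l-118 1 4 21 11 25 8 9 19 8 11 10 18 28 28 21 14 24 25-10 10-10 5-20-1-22 3-22 2-9 4-4-12-3-9-8-12-28z"/><path d="M430 40l-11 0-10 7-27 6-27 11-6 6-1 5 0 31 19 36 1 19-21 29 28 25 14 6 24-1 6-9 1-6 0-11-7-24-2-21-8-16 0-8 6-6 20-12 10-10 10-23 11-16-7-7z"/><path d="M26 435l-10 0 1 93 171-1-3-17-16-15-26-30-10-1-8 3-24 14-18-1-10-19-14-18-14-6z"/><path d="M527 189l-6 18-13 27-5 5-44 20-40 0 2 18 18 18 26 39 9 6 9 3 6 6 7 13 5 19 12 14 8 4 7-1z"/><path d="M341 395l-23 8-11 12-15 27-7 15 0 9 8 20 4 2 5-3 15-1 30 9 12 0 54-17 16-25-70-50z"/><path d="M497 369l-23 15-19 18-7 9-7 26-12 14 14 12 5 10 0 13-3 10 8-8 8-4 32-9 20-2 15 4 0-78-15-4-12-14z"/>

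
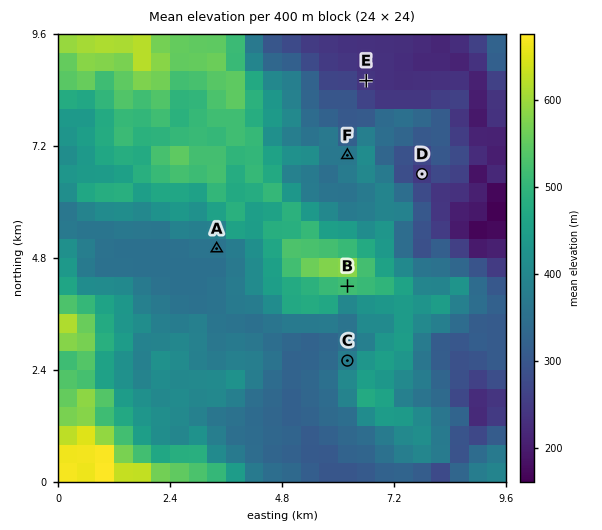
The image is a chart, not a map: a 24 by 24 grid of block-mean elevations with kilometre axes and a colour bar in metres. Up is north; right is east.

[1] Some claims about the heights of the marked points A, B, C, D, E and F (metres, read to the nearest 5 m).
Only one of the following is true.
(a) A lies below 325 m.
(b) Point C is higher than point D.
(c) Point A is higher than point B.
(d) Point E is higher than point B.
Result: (b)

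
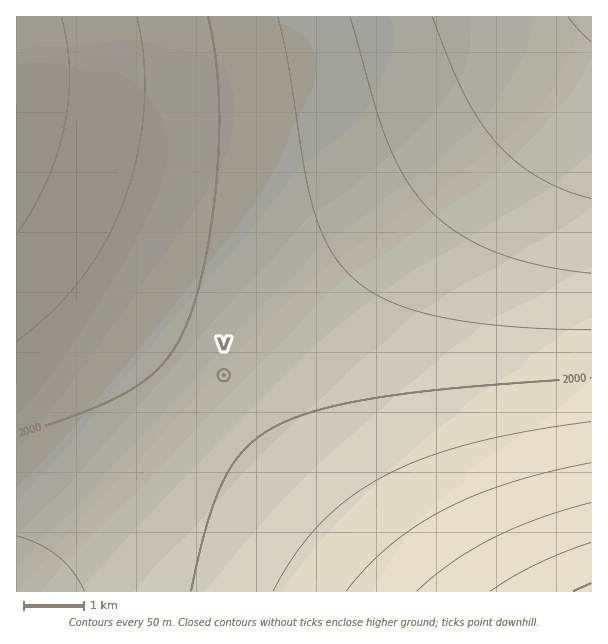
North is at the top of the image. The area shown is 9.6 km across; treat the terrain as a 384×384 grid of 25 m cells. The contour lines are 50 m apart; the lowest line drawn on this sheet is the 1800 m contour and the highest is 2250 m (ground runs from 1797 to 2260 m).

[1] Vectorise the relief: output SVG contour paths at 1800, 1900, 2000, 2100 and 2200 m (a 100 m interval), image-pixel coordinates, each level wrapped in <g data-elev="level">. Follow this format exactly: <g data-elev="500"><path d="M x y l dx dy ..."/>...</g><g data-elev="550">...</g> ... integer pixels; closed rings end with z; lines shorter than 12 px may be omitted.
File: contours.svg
<g data-elev="1800"><path d="M591 42l-12-12-11-13"/></g><g data-elev="1900"><path d="M591 273l-52-8-45-14-20-9-18-10-15-11-14-14-21-28-18-35-13-39-25-88"/></g><g data-elev="2000"><path d="M17 435l72-25 24-11 21-11 16-12 13-13 11-15 10-18 11-30 10-37 7-45 5-47 2-42-1-40-3-38-7-34"/><path d="M591 378l-129 9-81 10-63 13-24 8-19 9-16 10-14 12-11 13-10 17-8 19-9 26-16 67"/></g><g data-elev="2100"><path d="M591 463l-43 9-39 11-35 13-31 14-29 17-25 19-22 21-21 24"/><path d="M17 234l16-25 14-27 10-27 7-29 5-28 0-27-2-27-6-27"/></g><g data-elev="2200"><path d="M591 542l-28 11-27 11-24 13-22 14"/></g>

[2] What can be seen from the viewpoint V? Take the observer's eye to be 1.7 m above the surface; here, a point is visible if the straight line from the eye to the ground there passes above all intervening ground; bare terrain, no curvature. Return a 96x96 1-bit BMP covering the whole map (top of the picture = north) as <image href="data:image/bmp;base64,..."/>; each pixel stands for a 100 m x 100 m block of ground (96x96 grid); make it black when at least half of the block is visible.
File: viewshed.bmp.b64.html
<image width="96" height="96" href="data:image/bmp;base64,Qk2+BAAAAAAAAD4AAAAoAAAAYAAAAGAAAAABAAEAAAAAAIAEAAATCwAAEwsAAAIAAAAAAAAA////AAAAAAAAAAAH//////////8AAAAD//////////8AAAAD//////////8AAAAD//////////8AAAAD//////////8AAAAD//////////8AAAAD//////////8AAAAD//////////8AAAAD//////////8AAAAD//////////8AAAAD//////////8AAAAD//////////8AAAAB//////////8AAAAB//////////8AAAAB//////////8AAAAB//////////8AAAAB//////////8AAAAB//////////8AAAAB//////////8AAAAB//////////8AAAAB//////////8AAAAB//////////8AAAAB//////////8AAAAB//////////8AAAAB//////////8AAAAB//////////8AAAAB//////////8AAAAB///////////wAAAB////////////AAAB////////////+AAB/////////////4AD/////////////////////////////////////////////////////////////////////////////////////////////////////////////////////////////////8AAAAAH/////////wAAAAAAAD///////gAAAAAAAAD//////AAAAAAAAAD//////AAAAAAAAAD//////AAAAAAAAAD//////AAAAAAAAAD//////AAAAAAAAAD//////AAAAAAAAAD//////AAAAAAAAAD//////AAAAAAAAAD//////AAAAAAAAAD//////AAAAAAAAAD//////AAAAAAAAAD//////AAAAAAAAAD//////AAAAAAAAAD//////AAAAAAAAAD//////AAAAAAAAAD//////AAAAAAAAAD//////AAAAAAAAAD//////AAAAAAAAAD//////AAAAAAAAAD//////AAAAAAAAAD//////AAAAAAAAAD//////AAAAAAAAAD//////AAAAAAAAAD//////AAAAAAAAAD//////AAAAAAAAAD/////+AAAAAAAAAD/////+AAAAAAAAAD/////+AAAAAAAAAD/////+AAAAAAAAAD/////8AAAAAAAAAD/////8AAAAAAAAAD/////4AAAAAAAAAD/////4AAAAAAAAAD/////wAAAAAAAAAD/////wAAAAAAAAAD/////gAAAAAAAAAD/////AAAAAAAAAAD////+AAAAAAAAAAD////4AAAAAAAAAAD////gAAAAAAAAAAD///+AAAAAAAAAAAD///wAAAAAAAAAAAAD/wAAAAAAAAAAAAAAAAAAAAAAAAAAAAAAAAAAAAAAAAAAAAAAAAAAAAAAAAAAAAAAAAAAAAAAAAAAAAAAAAAAAAAAAAAAAAAAAAAAAAAAAAAAAAAAAAAAAAAAAAAAAAAAAAAAAAAAAAAAAAAAAAAAAAAAAAAAAAAAAAAAAAAAAAAAAAAAAAAAAAAAAAAAAAA="/>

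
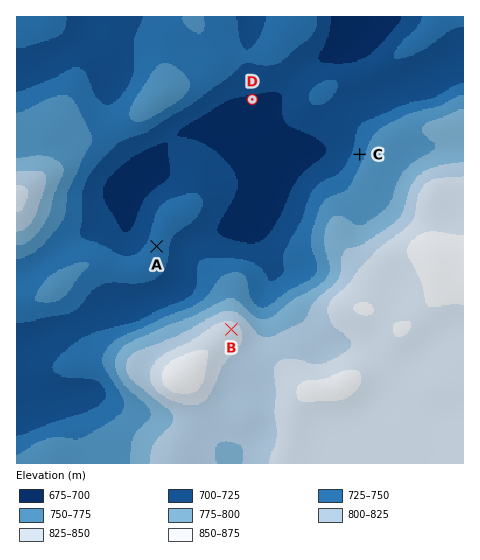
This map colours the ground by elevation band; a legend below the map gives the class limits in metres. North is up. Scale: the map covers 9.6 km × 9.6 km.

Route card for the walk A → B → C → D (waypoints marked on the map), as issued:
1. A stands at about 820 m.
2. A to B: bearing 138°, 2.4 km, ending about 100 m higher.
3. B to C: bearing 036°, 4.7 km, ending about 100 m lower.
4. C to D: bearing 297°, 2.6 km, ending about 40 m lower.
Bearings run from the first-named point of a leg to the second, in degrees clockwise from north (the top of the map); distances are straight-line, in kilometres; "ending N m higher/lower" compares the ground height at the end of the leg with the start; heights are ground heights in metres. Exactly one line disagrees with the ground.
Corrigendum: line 1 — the height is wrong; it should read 740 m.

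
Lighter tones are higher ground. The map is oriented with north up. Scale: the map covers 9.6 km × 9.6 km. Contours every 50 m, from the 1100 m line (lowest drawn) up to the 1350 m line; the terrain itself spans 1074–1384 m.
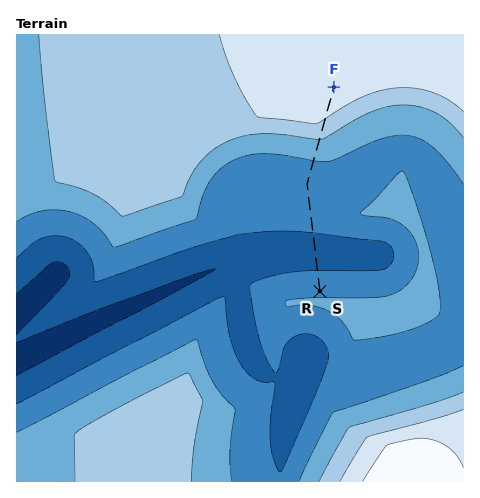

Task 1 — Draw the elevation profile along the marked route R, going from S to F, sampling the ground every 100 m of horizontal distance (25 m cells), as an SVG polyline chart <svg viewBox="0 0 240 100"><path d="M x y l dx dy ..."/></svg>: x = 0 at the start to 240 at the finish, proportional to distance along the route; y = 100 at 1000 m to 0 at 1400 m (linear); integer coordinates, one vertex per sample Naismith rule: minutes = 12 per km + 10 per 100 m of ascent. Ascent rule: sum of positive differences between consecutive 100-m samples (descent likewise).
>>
<svg viewBox="0 0 240 100"><path d="M0 53l5 2 6 2 5 2 5 2 6 3 5 2 6 2 5 2 5 1 6-2 5-3 5-2 6-2 5-3 6-2 5-2 5 0 6 1 5 1 5 0 6 0 5 0 6 0 5-1 5-1 6-1 5-1 5-2 6-2 5-3 5-2 6-3 5-3 6-3 5-3 5-3 6-2 5-3 5-2 6-2 5-1 6 0 5 0 5-1 4 0"/></svg>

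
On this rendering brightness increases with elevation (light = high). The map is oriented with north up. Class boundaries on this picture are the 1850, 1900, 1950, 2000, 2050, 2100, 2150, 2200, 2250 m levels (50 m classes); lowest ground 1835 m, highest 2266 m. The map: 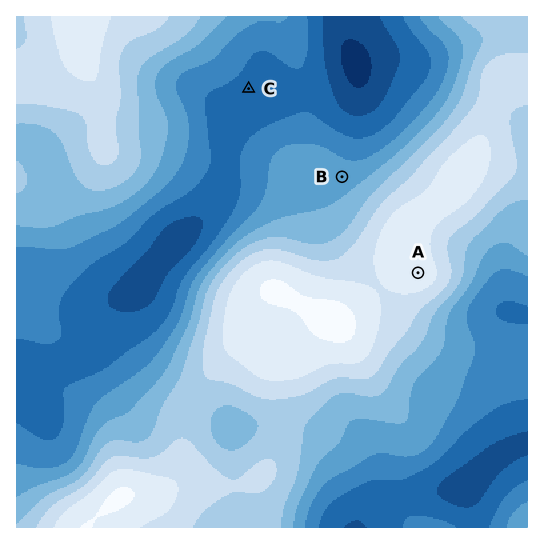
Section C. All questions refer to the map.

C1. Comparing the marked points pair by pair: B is below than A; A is above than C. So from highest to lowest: A B C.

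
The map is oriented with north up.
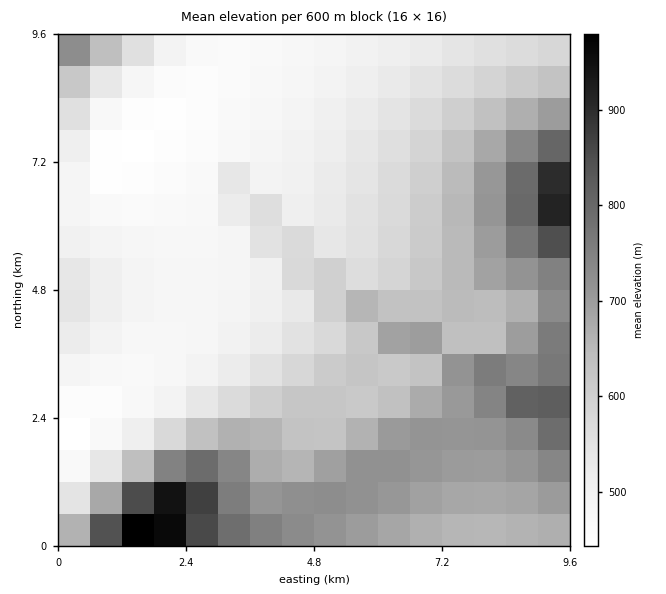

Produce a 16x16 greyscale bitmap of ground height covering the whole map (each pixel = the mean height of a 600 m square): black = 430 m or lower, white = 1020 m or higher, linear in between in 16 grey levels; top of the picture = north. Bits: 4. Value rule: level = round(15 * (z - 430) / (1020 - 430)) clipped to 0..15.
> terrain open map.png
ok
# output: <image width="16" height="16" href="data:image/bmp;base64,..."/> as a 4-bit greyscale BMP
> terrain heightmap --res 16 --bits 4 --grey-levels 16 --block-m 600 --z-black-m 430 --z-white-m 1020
<image width="16" height="16" href="data:image/bmp;base64,Qk32AAAAAAAAAHYAAAAoAAAAEAAAABAAAAABAAQAAAAAAIAAAAATCwAAEwsAABAAAAAAAAAAAAAAABEREQAiIiIAMzMzAERERABVVVUAZmZmAHd3dwCIiIgAmZmZAKqqqgC7u7sAzMzMAN3d3QDu7u4A////AGvuuYh3ZmZmNr24d4d3ZmcTWJhmd3d3eAEkVmVWd3eJERI0RVVWeKoRESI0VVV4iSIREiNFd1V4MiESI0ZVZWgyIRIkQ0VneCIRETQzRWebERESMiNFZ5wQERMiI0RnnCABERIjNFaJMRAREiI0RWdTERERIiM0VYUyERESIjNE"/>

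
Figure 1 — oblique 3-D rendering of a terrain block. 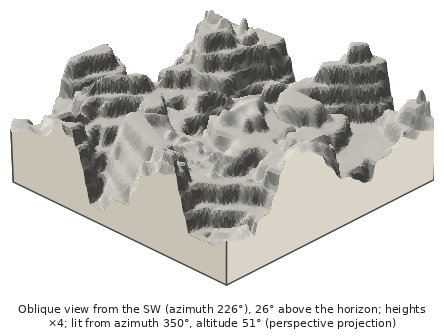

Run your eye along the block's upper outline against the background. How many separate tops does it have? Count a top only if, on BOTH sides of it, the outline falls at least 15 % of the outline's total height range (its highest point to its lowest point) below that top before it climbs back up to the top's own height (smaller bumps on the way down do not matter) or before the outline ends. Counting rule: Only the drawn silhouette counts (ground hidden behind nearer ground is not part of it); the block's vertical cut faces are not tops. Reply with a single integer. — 4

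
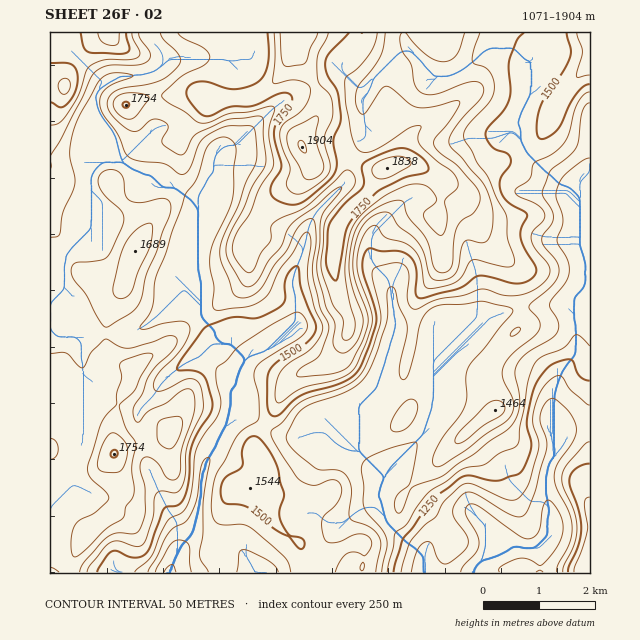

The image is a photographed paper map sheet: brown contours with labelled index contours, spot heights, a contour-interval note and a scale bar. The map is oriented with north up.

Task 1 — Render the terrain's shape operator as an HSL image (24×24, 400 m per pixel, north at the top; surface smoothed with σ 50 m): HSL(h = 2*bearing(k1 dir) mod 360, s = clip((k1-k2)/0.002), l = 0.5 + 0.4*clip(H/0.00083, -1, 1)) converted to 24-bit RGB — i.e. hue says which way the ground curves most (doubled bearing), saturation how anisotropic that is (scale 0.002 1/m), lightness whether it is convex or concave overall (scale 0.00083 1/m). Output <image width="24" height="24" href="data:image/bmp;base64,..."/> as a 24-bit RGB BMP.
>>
<image width="24" height="24" href="data:image/bmp;base64,Qk32BgAAAAAAADYAAAAoAAAAGAAAABgAAAABABgAAAAAAMAGAAATCwAAEwsAAAAAAAAAAAAAcVTV5JdJHT86tXMzp9YsDCo9rmePstKcd1CEakxcZZZTdMFhrXmiV5xY3cOKTFprKzNgxJt0OoxMRKeli3qwa12mEFyv9dvWOkWB9dbZeCqzach+0NKRGCtTLpt6yIxLb01ohGeOh9C3uIysRnqMl57R58beuCRtI0hRdLV/sL7TUTWCflQ6W6lKID9Q/PJMTHSBprNc04HIk8LGv36stCy3Bz9e1KKQYVd5gcWBU4lUiGhVoaFTLpkqahY85ayoR2CYNbtEVSEkZyk5kr50U7F2LBdBzvdmZ32CilxWj3tIr82GlCiX5+eMABo61Jmel5PKkLyaa3eqXWW73sDLXGanODxzwZmIzGN/jIxDJxs4bKp6psiXPZOgOhV2rfGxQphJZzC31qmRX9ZNQh1T8fjTAg45QsJ3oF5UysSFXp+qUHF2rbpRqDx0YFx7X3xzzm+336u4LVuPc76bqKh0M7SiEGKo1L6niY7OHTxd7OXM0YHhTzOp9/ewFCBCH2NkwZWquNylZ0FjemVqemRgi2h1q2WHT31EQYyG6ZzM1oKqRXNXcq94iqzMDj5XwsRfoEhLPFp3xN6Biipielyz79HPtUPGF2xoOZhM+gUCVpYnTGhZfX10fX+ATFGb6rjJKYh7O4F47rDM3oLPRdxHKG1pWzpwl6tAfYB4bHx/rKxA2YcqGoVjxnWR4a60NDm3QkFrwkql8qudMUchNl0YPng4W3Z7jcFOwFnPQ1pvg5NUxrWT7dbZOSprNDJglqpqepeecWiJTG947MKqF2owE28y6bCrdi5wQUl6TYuy8sne1Zfs253cIstKGmBmzLx1QYFuXFWCgKSAp7tssYJHs0GRI0Bfsp6Linx6ZGaFa6u0h6vY/MbzG8g5GUYOp2iFSI+JLpNtcKiu2X3Y5XGl7N+zCDZLzplfRXOhYX+DWpui1YOVrXFKeVVLSnmKQqKCgXx1dIB4mKpSLlQkWIM29bXSdzHKPWc3pWZSPnw2IV4jPyMg4VRc9+jUHVB8IGSFy7hLcHV/WntoPoGb8Mfdh4rGiaG7OjeZfYCFgmmEr2ZoorBqNoVrfI9Wrzyq1Hi0ZZRIiqlvPoiSMBlXqt124vnSaSrVPg935bYsM0EeaHk1PFUnaqIXwrE3kFKESFeRgHR+gFyAgqen1cWiO2Z/bXCPWk54nl2J5JCUT8R3KjmHQiR97fzOeNd1VBdbHCRn/LbNrrdgS7mjWWCMqJ6EqLJtOodYRHN4a3SHa7Oxa0qj672hSYRsSm52XFWCkT+S3Oatwo+BF0BEDRmG/f/MK3k0VBxKKDpCnUBP9PPXJiOkaGqZms69rsbYkoTTRTyMbI1yfn9uNmRr36+k0JedMVZxVGyALTC58eraxIetdn28ABgz//PMTiF9WiiUX0eQOauB7/eqSCJqgcSWcbVvcoE4YTUxcFiBY5Z4fn5/anB9PZZQ6ZmeOGiQaHt+FU9Y6bGetGJb0083ACgz/+7M+EhXCCspilqrir/H3NylR0WfhraJimCzz3rLP5vIXFuBiaBrZneAk2hrYpx6Wahg2V+SSnN5O1dtQJZN3oum1ICqd99AADMb/8zgrjXuGX1MWog8xpBEbrCdhdKpOiluya48dS9jc2x+k7KKSkuEjKSYknZsaFg/rWM7P697TE98N42AsGKS02Ga9cvMF7HlA0Y2+LvPd2u/Ms/Av+rkgcfLrS50jUuGn6dwdFhOSG9WlrhQYVx7e4JpnktukXKrisaQZ7dLOVdmVm9zXS5Qv5Fc2vjTezavDdDiSrTR9rrwcKrefoNAkEtPcVB8p4Gcskh4m52ASGeWudNXOV1wcjthtdAsTot0n3Vl8CcwGEEYJ1QfJFqN3O7l6qiaf3lAOZKSMlwwp6Y+0kRLoKU9QFswXmpRfFdvpHycy7OYLVyL7bx8DUlLewvd2PPYPDuQh02Oz4/T07LukWjkAGUxOogczoBk3tm0JCFic3WSebKMXYSy7KffyHa9Q4p2XXmGYniM5LWdHC9S99HrJjjCAFw658ogp0DjnH7TqM3PhG61RljM/pz0KZZwQtMq1KJuUyVmXY1wl6ptRl1IS3E92pa5uYzSUVaJYH2Bwl+l+yS/r7BL9hpxXyInUK4LAZ44QF8nk4c3m2pNbXZaJyNa6qyki9p/QCZGxHl4M4tjk5lshENvlKRRKogur2tSbV55d3t+RXBz24Gcf25wm06o6sPsfPjIXQ91qGmrbKR6f5h0dId7HBxX6+e0wpaGRVuXla5ndcKHPDhomGWXrLWZb5iEV3xwfm2BdYaCWk980qhX"/>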